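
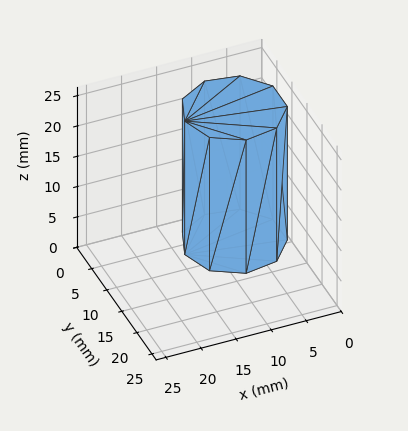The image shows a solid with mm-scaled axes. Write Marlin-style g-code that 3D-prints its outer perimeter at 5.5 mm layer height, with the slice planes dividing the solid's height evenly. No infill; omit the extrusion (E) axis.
Reading the render: the shape is a regular 9-sided prism (a cylinder approximated with 9 flat sides), circumscribed radius ≈ 7 mm, height ≈ 22 mm (dimensions read to the nearest mm from the axis ticks). For the g-code, the solid's height is divided into equal slices at the stated Δz and each level perimeter traced with G1 moves after a G0 lift.

; perimeter-only toolpath
G21 ; units = mm
G90 ; absolute positioning
G28 ; home
; layer 1
G0 Z5.5
G0 X14.0 Y7.0
G1 X12.4 Y11.5
G1 X8.2 Y13.9
G1 X3.5 Y13.1
G1 X0.4 Y9.4
G1 X0.4 Y4.6
G1 X3.5 Y0.9
G1 X8.2 Y0.1
G1 X12.4 Y2.5
G1 X14.0 Y7.0
; layer 2
G0 Z11.0
G0 X14.0 Y7.0
G1 X12.4 Y11.5
G1 X8.2 Y13.9
G1 X3.5 Y13.1
G1 X0.4 Y9.4
G1 X0.4 Y4.6
G1 X3.5 Y0.9
G1 X8.2 Y0.1
G1 X12.4 Y2.5
G1 X14.0 Y7.0
; layer 3
G0 Z16.5
G0 X14.0 Y7.0
G1 X12.4 Y11.5
G1 X8.2 Y13.9
G1 X3.5 Y13.1
G1 X0.4 Y9.4
G1 X0.4 Y4.6
G1 X3.5 Y0.9
G1 X8.2 Y0.1
G1 X12.4 Y2.5
G1 X14.0 Y7.0
; layer 4
G0 Z22.0
G0 X14.0 Y7.0
G1 X12.4 Y11.5
G1 X8.2 Y13.9
G1 X3.5 Y13.1
G1 X0.4 Y9.4
G1 X0.4 Y4.6
G1 X3.5 Y0.9
G1 X8.2 Y0.1
G1 X12.4 Y2.5
G1 X14.0 Y7.0
M2 ; end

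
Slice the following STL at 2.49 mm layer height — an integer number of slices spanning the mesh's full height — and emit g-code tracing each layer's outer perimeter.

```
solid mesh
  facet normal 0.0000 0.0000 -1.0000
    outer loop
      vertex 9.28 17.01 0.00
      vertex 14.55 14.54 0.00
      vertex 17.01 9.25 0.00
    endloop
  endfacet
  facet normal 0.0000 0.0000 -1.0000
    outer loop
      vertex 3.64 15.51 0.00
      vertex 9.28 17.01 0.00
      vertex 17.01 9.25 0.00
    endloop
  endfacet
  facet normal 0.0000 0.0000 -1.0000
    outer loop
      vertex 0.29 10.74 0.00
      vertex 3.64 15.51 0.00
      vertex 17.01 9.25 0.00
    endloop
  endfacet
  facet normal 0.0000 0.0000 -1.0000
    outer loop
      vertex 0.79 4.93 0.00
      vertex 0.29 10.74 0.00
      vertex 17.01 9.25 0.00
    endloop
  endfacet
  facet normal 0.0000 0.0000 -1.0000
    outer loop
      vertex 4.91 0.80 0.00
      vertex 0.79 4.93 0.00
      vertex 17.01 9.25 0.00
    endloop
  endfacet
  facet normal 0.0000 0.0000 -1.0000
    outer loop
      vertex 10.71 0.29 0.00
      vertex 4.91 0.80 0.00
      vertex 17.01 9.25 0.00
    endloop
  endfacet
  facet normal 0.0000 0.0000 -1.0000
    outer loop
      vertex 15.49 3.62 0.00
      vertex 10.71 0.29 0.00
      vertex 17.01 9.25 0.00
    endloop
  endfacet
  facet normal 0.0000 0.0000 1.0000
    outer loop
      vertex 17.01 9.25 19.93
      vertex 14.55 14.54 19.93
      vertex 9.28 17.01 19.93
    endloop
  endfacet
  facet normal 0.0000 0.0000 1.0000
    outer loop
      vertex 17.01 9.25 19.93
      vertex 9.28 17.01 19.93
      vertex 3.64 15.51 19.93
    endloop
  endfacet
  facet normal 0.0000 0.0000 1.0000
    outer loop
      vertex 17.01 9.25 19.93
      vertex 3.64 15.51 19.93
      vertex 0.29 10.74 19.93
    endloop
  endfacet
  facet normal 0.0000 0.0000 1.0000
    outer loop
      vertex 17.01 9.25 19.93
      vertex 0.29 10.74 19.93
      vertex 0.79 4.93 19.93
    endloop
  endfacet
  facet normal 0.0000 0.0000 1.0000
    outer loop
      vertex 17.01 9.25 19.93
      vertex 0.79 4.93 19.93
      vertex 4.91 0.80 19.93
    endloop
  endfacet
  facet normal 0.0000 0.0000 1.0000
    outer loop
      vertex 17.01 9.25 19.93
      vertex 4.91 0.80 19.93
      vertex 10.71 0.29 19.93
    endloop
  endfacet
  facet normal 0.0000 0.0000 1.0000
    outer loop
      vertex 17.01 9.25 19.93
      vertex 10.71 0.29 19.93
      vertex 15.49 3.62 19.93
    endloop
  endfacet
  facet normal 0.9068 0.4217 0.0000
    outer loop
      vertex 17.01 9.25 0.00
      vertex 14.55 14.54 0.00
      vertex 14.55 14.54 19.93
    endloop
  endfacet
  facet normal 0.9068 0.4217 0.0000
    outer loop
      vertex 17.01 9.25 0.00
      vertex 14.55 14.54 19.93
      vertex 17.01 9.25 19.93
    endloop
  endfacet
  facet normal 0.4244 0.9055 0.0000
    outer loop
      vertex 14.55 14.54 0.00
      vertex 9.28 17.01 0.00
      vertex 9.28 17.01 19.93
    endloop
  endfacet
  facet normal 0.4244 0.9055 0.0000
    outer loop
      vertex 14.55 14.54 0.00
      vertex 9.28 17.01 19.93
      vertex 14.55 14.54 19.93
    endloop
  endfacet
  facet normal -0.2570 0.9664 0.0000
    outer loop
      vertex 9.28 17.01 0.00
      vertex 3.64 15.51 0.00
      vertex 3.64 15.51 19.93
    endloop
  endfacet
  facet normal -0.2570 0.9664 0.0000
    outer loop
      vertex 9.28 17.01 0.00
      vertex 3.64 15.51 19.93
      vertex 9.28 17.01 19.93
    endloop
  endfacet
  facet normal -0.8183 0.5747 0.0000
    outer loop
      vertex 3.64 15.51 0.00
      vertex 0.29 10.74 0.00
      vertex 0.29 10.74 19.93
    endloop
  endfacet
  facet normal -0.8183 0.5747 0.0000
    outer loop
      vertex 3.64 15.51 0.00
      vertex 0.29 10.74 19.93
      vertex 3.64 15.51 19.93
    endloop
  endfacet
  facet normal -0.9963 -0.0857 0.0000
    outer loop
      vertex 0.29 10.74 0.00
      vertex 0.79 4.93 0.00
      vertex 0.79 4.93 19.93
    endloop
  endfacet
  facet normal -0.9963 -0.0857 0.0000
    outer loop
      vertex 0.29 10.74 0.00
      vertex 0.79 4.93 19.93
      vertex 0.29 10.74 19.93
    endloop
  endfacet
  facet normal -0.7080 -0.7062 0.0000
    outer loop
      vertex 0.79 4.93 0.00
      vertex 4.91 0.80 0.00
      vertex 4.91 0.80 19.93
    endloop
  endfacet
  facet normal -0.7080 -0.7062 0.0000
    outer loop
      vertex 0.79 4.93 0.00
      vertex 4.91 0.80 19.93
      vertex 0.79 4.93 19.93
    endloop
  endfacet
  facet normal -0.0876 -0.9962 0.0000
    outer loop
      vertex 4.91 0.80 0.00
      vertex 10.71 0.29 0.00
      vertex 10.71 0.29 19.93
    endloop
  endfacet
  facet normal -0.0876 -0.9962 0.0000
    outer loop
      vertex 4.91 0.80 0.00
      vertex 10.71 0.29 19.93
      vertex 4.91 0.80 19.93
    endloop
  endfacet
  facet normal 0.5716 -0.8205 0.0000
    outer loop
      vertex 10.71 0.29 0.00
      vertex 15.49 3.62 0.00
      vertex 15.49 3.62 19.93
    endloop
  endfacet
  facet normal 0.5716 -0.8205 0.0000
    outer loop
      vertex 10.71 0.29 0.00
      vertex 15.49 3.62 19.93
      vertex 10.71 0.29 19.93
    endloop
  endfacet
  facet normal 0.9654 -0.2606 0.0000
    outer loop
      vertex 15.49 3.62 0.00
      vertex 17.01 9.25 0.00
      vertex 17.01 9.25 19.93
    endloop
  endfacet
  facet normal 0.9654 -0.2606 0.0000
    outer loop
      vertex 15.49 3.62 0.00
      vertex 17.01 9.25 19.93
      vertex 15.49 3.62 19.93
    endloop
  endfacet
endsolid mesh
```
; perimeter-only toolpath
G21 ; units = mm
G90 ; absolute positioning
G28 ; home
; layer 1
G0 Z2.49
G0 X17.01 Y9.25
G1 X14.55 Y14.54
G1 X9.28 Y17.01
G1 X3.64 Y15.51
G1 X0.29 Y10.74
G1 X0.79 Y4.93
G1 X4.91 Y0.80
G1 X10.71 Y0.29
G1 X15.49 Y3.62
G1 X17.01 Y9.25
; layer 2
G0 Z4.98
G0 X17.01 Y9.25
G1 X14.55 Y14.54
G1 X9.28 Y17.01
G1 X3.64 Y15.51
G1 X0.29 Y10.74
G1 X0.79 Y4.93
G1 X4.91 Y0.80
G1 X10.71 Y0.29
G1 X15.49 Y3.62
G1 X17.01 Y9.25
; layer 3
G0 Z7.47
G0 X17.01 Y9.25
G1 X14.55 Y14.54
G1 X9.28 Y17.01
G1 X3.64 Y15.51
G1 X0.29 Y10.74
G1 X0.79 Y4.93
G1 X4.91 Y0.80
G1 X10.71 Y0.29
G1 X15.49 Y3.62
G1 X17.01 Y9.25
; layer 4
G0 Z9.96
G0 X17.01 Y9.25
G1 X14.55 Y14.54
G1 X9.28 Y17.01
G1 X3.64 Y15.51
G1 X0.29 Y10.74
G1 X0.79 Y4.93
G1 X4.91 Y0.80
G1 X10.71 Y0.29
G1 X15.49 Y3.62
G1 X17.01 Y9.25
; layer 5
G0 Z12.46
G0 X17.01 Y9.25
G1 X14.55 Y14.54
G1 X9.28 Y17.01
G1 X3.64 Y15.51
G1 X0.29 Y10.74
G1 X0.79 Y4.93
G1 X4.91 Y0.80
G1 X10.71 Y0.29
G1 X15.49 Y3.62
G1 X17.01 Y9.25
; layer 6
G0 Z14.95
G0 X17.01 Y9.25
G1 X14.55 Y14.54
G1 X9.28 Y17.01
G1 X3.64 Y15.51
G1 X0.29 Y10.74
G1 X0.79 Y4.93
G1 X4.91 Y0.80
G1 X10.71 Y0.29
G1 X15.49 Y3.62
G1 X17.01 Y9.25
; layer 7
G0 Z17.44
G0 X17.01 Y9.25
G1 X14.55 Y14.54
G1 X9.28 Y17.01
G1 X3.64 Y15.51
G1 X0.29 Y10.74
G1 X0.79 Y4.93
G1 X4.91 Y0.80
G1 X10.71 Y0.29
G1 X15.49 Y3.62
G1 X17.01 Y9.25
; layer 8
G0 Z19.93
G0 X17.01 Y9.25
G1 X14.55 Y14.54
G1 X9.28 Y17.01
G1 X3.64 Y15.51
G1 X0.29 Y10.74
G1 X0.79 Y4.93
G1 X4.91 Y0.80
G1 X10.71 Y0.29
G1 X15.49 Y3.62
G1 X17.01 Y9.25
M2 ; end

The solid is a regular 9-sided prism (a cylinder approximated with 9 flat sides), circumscribed radius ≈ 8.52 mm, height ≈ 19.9 mm. Slicing at Δz = 2.49 mm — 8 equal slices spanning the solid's height, so layer i sits at z = i·h/8 — gives 8 non-empty perimeters. Each is a 9-segment closed polygon; G0 lifts to the layer z and rapids to the start vertex, then G1 traces the edges.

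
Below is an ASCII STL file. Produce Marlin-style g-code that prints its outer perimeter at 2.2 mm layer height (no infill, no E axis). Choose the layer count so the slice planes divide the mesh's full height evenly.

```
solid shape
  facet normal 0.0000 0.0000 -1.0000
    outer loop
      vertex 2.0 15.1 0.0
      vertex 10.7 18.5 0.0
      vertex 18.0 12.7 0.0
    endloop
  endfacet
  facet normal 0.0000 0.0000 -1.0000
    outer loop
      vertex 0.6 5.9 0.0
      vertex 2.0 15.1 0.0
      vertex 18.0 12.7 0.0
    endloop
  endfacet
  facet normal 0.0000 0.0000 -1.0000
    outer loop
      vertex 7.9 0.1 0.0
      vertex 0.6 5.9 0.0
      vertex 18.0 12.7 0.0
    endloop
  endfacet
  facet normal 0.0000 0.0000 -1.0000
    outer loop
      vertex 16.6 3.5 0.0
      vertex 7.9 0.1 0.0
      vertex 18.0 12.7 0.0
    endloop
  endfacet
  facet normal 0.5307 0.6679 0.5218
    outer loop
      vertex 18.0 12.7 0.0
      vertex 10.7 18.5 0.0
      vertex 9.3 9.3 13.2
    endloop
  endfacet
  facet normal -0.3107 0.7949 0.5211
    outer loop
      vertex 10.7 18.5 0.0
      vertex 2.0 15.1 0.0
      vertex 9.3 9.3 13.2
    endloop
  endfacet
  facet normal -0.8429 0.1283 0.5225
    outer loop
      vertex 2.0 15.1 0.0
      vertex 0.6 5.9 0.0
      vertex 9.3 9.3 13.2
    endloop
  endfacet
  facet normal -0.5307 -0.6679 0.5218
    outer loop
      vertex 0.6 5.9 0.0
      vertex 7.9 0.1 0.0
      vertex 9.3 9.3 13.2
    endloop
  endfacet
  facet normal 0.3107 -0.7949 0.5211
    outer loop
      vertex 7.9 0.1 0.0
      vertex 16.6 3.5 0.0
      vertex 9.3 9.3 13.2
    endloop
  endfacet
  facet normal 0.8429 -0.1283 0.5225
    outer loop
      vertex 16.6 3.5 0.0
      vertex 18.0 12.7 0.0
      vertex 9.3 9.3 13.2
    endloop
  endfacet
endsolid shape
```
; perimeter-only toolpath
G21 ; units = mm
G90 ; absolute positioning
G28 ; home
; layer 1
G0 Z2.2
G0 X16.6 Y12.1
G1 X10.5 Y17.0
G1 X3.2 Y14.1
G1 X2.0 Y6.5
G1 X8.1 Y1.6
G1 X15.4 Y4.5
G1 X16.6 Y12.1
; layer 2
G0 Z4.4
G0 X15.1 Y11.6
G1 X10.2 Y15.4
G1 X4.4 Y13.2
G1 X3.5 Y7.0
G1 X8.4 Y3.2
G1 X14.2 Y5.4
G1 X15.1 Y11.6
; layer 3
G0 Z6.6
G0 X13.7 Y11.0
G1 X10.0 Y13.9
G1 X5.7 Y12.2
G1 X5.0 Y7.6
G1 X8.6 Y4.7
G1 X13.0 Y6.4
G1 X13.7 Y11.0
; layer 4
G0 Z8.8
G0 X12.2 Y10.4
G1 X9.8 Y12.4
G1 X6.9 Y11.2
G1 X6.4 Y8.2
G1 X8.8 Y6.2
G1 X11.7 Y7.4
G1 X12.2 Y10.4
; layer 5
G0 Z11.0
G0 X10.8 Y9.9
G1 X9.5 Y10.8
G1 X8.1 Y10.3
G1 X7.8 Y8.7
G1 X9.1 Y7.8
G1 X10.5 Y8.3
G1 X10.8 Y9.9
M2 ; end

The solid is a regular 6-sided pyramid, base circumscribed radius ≈ 9.3 mm, apex at z ≈ 13.2 mm. Slicing at Δz = 2.2 mm — 6 equal slices spanning the solid's height, so layer i sits at z = i·h/6 — gives 5 non-empty perimeters. Each is a 6-segment closed polygon; G0 lifts to the layer z and rapids to the start vertex, then G1 traces the edges. The cross-section shrinks linearly with z (the slice at the apex is degenerate and omitted).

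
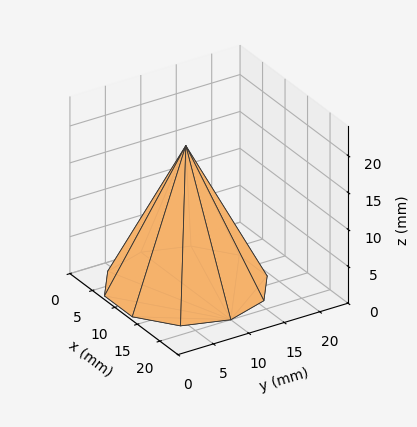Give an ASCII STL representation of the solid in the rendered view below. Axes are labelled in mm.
Reading the render: the shape is a regular 10-sided pyramid, base circumscribed radius ≈ 10 mm, apex at z ≈ 19 mm (dimensions read to the nearest mm from the axis ticks). For the STL, each face is triangulated and given an outward normal.

solid part
  facet normal 0.0000 0.0000 -1.0000
    outer loop
      vertex 13.090 19.511 0.000
      vertex 18.090 15.878 0.000
      vertex 20.000 10.000 0.000
    endloop
  endfacet
  facet normal 0.0000 0.0000 -1.0000
    outer loop
      vertex 6.910 19.511 0.000
      vertex 13.090 19.511 0.000
      vertex 20.000 10.000 0.000
    endloop
  endfacet
  facet normal 0.0000 0.0000 -1.0000
    outer loop
      vertex 1.910 15.878 0.000
      vertex 6.910 19.511 0.000
      vertex 20.000 10.000 0.000
    endloop
  endfacet
  facet normal 0.0000 0.0000 -1.0000
    outer loop
      vertex 0.000 10.000 0.000
      vertex 1.910 15.878 0.000
      vertex 20.000 10.000 0.000
    endloop
  endfacet
  facet normal 0.0000 0.0000 -1.0000
    outer loop
      vertex 1.910 4.122 0.000
      vertex 0.000 10.000 0.000
      vertex 20.000 10.000 0.000
    endloop
  endfacet
  facet normal 0.0000 0.0000 -1.0000
    outer loop
      vertex 6.910 0.489 0.000
      vertex 1.910 4.122 0.000
      vertex 20.000 10.000 0.000
    endloop
  endfacet
  facet normal 0.0000 0.0000 -1.0000
    outer loop
      vertex 13.090 0.489 0.000
      vertex 6.910 0.489 0.000
      vertex 20.000 10.000 0.000
    endloop
  endfacet
  facet normal 0.0000 0.0000 -1.0000
    outer loop
      vertex 18.090 4.122 0.000
      vertex 13.090 0.489 0.000
      vertex 20.000 10.000 0.000
    endloop
  endfacet
  facet normal 0.8505 0.2763 0.4476
    outer loop
      vertex 20.000 10.000 0.000
      vertex 18.090 15.878 0.000
      vertex 10.000 10.000 19.000
    endloop
  endfacet
  facet normal 0.5256 0.7234 0.4476
    outer loop
      vertex 18.090 15.878 0.000
      vertex 13.090 19.511 0.000
      vertex 10.000 10.000 19.000
    endloop
  endfacet
  facet normal 0.0000 0.8942 0.4476
    outer loop
      vertex 13.090 19.511 0.000
      vertex 6.910 19.511 0.000
      vertex 10.000 10.000 19.000
    endloop
  endfacet
  facet normal -0.5256 0.7234 0.4476
    outer loop
      vertex 6.910 19.511 0.000
      vertex 1.910 15.878 0.000
      vertex 10.000 10.000 19.000
    endloop
  endfacet
  facet normal -0.8505 0.2763 0.4476
    outer loop
      vertex 1.910 15.878 0.000
      vertex 0.000 10.000 0.000
      vertex 10.000 10.000 19.000
    endloop
  endfacet
  facet normal -0.8505 -0.2763 0.4476
    outer loop
      vertex 0.000 10.000 0.000
      vertex 1.910 4.122 0.000
      vertex 10.000 10.000 19.000
    endloop
  endfacet
  facet normal -0.5256 -0.7234 0.4476
    outer loop
      vertex 1.910 4.122 0.000
      vertex 6.910 0.489 0.000
      vertex 10.000 10.000 19.000
    endloop
  endfacet
  facet normal 0.0000 -0.8942 0.4476
    outer loop
      vertex 6.910 0.489 0.000
      vertex 13.090 0.489 0.000
      vertex 10.000 10.000 19.000
    endloop
  endfacet
  facet normal 0.5256 -0.7234 0.4476
    outer loop
      vertex 13.090 0.489 0.000
      vertex 18.090 4.122 0.000
      vertex 10.000 10.000 19.000
    endloop
  endfacet
  facet normal 0.8505 -0.2763 0.4476
    outer loop
      vertex 18.090 4.122 0.000
      vertex 20.000 10.000 0.000
      vertex 10.000 10.000 19.000
    endloop
  endfacet
endsolid part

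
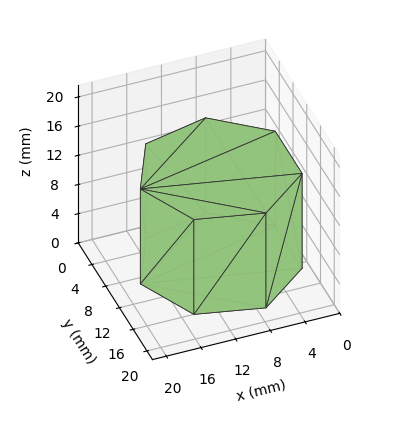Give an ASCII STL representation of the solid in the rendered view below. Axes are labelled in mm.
Reading the render: the shape is a regular 7-sided prism (a cylinder approximated with 7 flat sides), circumscribed radius ≈ 9 mm, height ≈ 13 mm (dimensions read to the nearest mm from the axis ticks). For the STL, each face is triangulated and given an outward normal.

solid part
  facet normal 0.0000 0.0000 -1.0000
    outer loop
      vertex 7.0 17.8 0.0
      vertex 14.6 16.0 0.0
      vertex 18.0 9.0 0.0
    endloop
  endfacet
  facet normal 0.0000 0.0000 -1.0000
    outer loop
      vertex 0.9 12.9 0.0
      vertex 7.0 17.8 0.0
      vertex 18.0 9.0 0.0
    endloop
  endfacet
  facet normal 0.0000 0.0000 -1.0000
    outer loop
      vertex 0.9 5.1 0.0
      vertex 0.9 12.9 0.0
      vertex 18.0 9.0 0.0
    endloop
  endfacet
  facet normal 0.0000 0.0000 -1.0000
    outer loop
      vertex 7.0 0.2 0.0
      vertex 0.9 5.1 0.0
      vertex 18.0 9.0 0.0
    endloop
  endfacet
  facet normal 0.0000 0.0000 -1.0000
    outer loop
      vertex 14.6 2.0 0.0
      vertex 7.0 0.2 0.0
      vertex 18.0 9.0 0.0
    endloop
  endfacet
  facet normal 0.0000 0.0000 1.0000
    outer loop
      vertex 18.0 9.0 13.0
      vertex 14.6 16.0 13.0
      vertex 7.0 17.8 13.0
    endloop
  endfacet
  facet normal 0.0000 0.0000 1.0000
    outer loop
      vertex 18.0 9.0 13.0
      vertex 7.0 17.8 13.0
      vertex 0.9 12.9 13.0
    endloop
  endfacet
  facet normal 0.0000 0.0000 1.0000
    outer loop
      vertex 18.0 9.0 13.0
      vertex 0.9 12.9 13.0
      vertex 0.9 5.1 13.0
    endloop
  endfacet
  facet normal 0.0000 0.0000 1.0000
    outer loop
      vertex 18.0 9.0 13.0
      vertex 0.9 5.1 13.0
      vertex 7.0 0.2 13.0
    endloop
  endfacet
  facet normal 0.0000 0.0000 1.0000
    outer loop
      vertex 18.0 9.0 13.0
      vertex 7.0 0.2 13.0
      vertex 14.6 2.0 13.0
    endloop
  endfacet
  facet normal 0.8995 0.4369 0.0000
    outer loop
      vertex 18.0 9.0 0.0
      vertex 14.6 16.0 0.0
      vertex 14.6 16.0 13.0
    endloop
  endfacet
  facet normal 0.8995 0.4369 0.0000
    outer loop
      vertex 18.0 9.0 0.0
      vertex 14.6 16.0 13.0
      vertex 18.0 9.0 13.0
    endloop
  endfacet
  facet normal 0.2305 0.9731 0.0000
    outer loop
      vertex 14.6 16.0 0.0
      vertex 7.0 17.8 0.0
      vertex 7.0 17.8 13.0
    endloop
  endfacet
  facet normal 0.2305 0.9731 0.0000
    outer loop
      vertex 14.6 16.0 0.0
      vertex 7.0 17.8 13.0
      vertex 14.6 16.0 13.0
    endloop
  endfacet
  facet normal -0.6263 0.7796 0.0000
    outer loop
      vertex 7.0 17.8 0.0
      vertex 0.9 12.9 0.0
      vertex 0.9 12.9 13.0
    endloop
  endfacet
  facet normal -0.6263 0.7796 0.0000
    outer loop
      vertex 7.0 17.8 0.0
      vertex 0.9 12.9 13.0
      vertex 7.0 17.8 13.0
    endloop
  endfacet
  facet normal -1.0000 0.0000 0.0000
    outer loop
      vertex 0.9 12.9 0.0
      vertex 0.9 5.1 0.0
      vertex 0.9 5.1 13.0
    endloop
  endfacet
  facet normal -1.0000 0.0000 0.0000
    outer loop
      vertex 0.9 12.9 0.0
      vertex 0.9 5.1 13.0
      vertex 0.9 12.9 13.0
    endloop
  endfacet
  facet normal -0.6263 -0.7796 0.0000
    outer loop
      vertex 0.9 5.1 0.0
      vertex 7.0 0.2 0.0
      vertex 7.0 0.2 13.0
    endloop
  endfacet
  facet normal -0.6263 -0.7796 0.0000
    outer loop
      vertex 0.9 5.1 0.0
      vertex 7.0 0.2 13.0
      vertex 0.9 5.1 13.0
    endloop
  endfacet
  facet normal 0.2305 -0.9731 0.0000
    outer loop
      vertex 7.0 0.2 0.0
      vertex 14.6 2.0 0.0
      vertex 14.6 2.0 13.0
    endloop
  endfacet
  facet normal 0.2305 -0.9731 0.0000
    outer loop
      vertex 7.0 0.2 0.0
      vertex 14.6 2.0 13.0
      vertex 7.0 0.2 13.0
    endloop
  endfacet
  facet normal 0.8995 -0.4369 0.0000
    outer loop
      vertex 14.6 2.0 0.0
      vertex 18.0 9.0 0.0
      vertex 18.0 9.0 13.0
    endloop
  endfacet
  facet normal 0.8995 -0.4369 0.0000
    outer loop
      vertex 14.6 2.0 0.0
      vertex 18.0 9.0 13.0
      vertex 14.6 2.0 13.0
    endloop
  endfacet
endsolid part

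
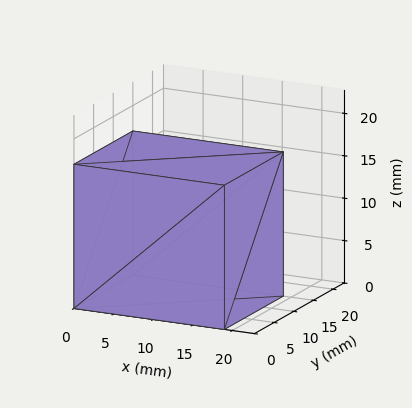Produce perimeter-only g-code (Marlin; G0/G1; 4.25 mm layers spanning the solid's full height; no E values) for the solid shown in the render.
Reading the render: the shape is a rectangular box, roughly 19 × 15 mm footprint and 17 mm tall (dimensions read to the nearest mm from the axis ticks). For the g-code, the solid's height is divided into equal slices at the stated Δz and each level perimeter traced with G1 moves after a G0 lift.

; perimeter-only toolpath
G21 ; units = mm
G90 ; absolute positioning
G28 ; home
; layer 1
G0 Z4.25
G0 X0.00 Y0.00
G1 X19.00 Y0.00
G1 X19.00 Y15.00
G1 X0.00 Y15.00
G1 X0.00 Y0.00
; layer 2
G0 Z8.50
G0 X0.00 Y0.00
G1 X19.00 Y0.00
G1 X19.00 Y15.00
G1 X0.00 Y15.00
G1 X0.00 Y0.00
; layer 3
G0 Z12.75
G0 X0.00 Y0.00
G1 X19.00 Y0.00
G1 X19.00 Y15.00
G1 X0.00 Y15.00
G1 X0.00 Y0.00
; layer 4
G0 Z17.00
G0 X0.00 Y0.00
G1 X19.00 Y0.00
G1 X19.00 Y15.00
G1 X0.00 Y15.00
G1 X0.00 Y0.00
M2 ; end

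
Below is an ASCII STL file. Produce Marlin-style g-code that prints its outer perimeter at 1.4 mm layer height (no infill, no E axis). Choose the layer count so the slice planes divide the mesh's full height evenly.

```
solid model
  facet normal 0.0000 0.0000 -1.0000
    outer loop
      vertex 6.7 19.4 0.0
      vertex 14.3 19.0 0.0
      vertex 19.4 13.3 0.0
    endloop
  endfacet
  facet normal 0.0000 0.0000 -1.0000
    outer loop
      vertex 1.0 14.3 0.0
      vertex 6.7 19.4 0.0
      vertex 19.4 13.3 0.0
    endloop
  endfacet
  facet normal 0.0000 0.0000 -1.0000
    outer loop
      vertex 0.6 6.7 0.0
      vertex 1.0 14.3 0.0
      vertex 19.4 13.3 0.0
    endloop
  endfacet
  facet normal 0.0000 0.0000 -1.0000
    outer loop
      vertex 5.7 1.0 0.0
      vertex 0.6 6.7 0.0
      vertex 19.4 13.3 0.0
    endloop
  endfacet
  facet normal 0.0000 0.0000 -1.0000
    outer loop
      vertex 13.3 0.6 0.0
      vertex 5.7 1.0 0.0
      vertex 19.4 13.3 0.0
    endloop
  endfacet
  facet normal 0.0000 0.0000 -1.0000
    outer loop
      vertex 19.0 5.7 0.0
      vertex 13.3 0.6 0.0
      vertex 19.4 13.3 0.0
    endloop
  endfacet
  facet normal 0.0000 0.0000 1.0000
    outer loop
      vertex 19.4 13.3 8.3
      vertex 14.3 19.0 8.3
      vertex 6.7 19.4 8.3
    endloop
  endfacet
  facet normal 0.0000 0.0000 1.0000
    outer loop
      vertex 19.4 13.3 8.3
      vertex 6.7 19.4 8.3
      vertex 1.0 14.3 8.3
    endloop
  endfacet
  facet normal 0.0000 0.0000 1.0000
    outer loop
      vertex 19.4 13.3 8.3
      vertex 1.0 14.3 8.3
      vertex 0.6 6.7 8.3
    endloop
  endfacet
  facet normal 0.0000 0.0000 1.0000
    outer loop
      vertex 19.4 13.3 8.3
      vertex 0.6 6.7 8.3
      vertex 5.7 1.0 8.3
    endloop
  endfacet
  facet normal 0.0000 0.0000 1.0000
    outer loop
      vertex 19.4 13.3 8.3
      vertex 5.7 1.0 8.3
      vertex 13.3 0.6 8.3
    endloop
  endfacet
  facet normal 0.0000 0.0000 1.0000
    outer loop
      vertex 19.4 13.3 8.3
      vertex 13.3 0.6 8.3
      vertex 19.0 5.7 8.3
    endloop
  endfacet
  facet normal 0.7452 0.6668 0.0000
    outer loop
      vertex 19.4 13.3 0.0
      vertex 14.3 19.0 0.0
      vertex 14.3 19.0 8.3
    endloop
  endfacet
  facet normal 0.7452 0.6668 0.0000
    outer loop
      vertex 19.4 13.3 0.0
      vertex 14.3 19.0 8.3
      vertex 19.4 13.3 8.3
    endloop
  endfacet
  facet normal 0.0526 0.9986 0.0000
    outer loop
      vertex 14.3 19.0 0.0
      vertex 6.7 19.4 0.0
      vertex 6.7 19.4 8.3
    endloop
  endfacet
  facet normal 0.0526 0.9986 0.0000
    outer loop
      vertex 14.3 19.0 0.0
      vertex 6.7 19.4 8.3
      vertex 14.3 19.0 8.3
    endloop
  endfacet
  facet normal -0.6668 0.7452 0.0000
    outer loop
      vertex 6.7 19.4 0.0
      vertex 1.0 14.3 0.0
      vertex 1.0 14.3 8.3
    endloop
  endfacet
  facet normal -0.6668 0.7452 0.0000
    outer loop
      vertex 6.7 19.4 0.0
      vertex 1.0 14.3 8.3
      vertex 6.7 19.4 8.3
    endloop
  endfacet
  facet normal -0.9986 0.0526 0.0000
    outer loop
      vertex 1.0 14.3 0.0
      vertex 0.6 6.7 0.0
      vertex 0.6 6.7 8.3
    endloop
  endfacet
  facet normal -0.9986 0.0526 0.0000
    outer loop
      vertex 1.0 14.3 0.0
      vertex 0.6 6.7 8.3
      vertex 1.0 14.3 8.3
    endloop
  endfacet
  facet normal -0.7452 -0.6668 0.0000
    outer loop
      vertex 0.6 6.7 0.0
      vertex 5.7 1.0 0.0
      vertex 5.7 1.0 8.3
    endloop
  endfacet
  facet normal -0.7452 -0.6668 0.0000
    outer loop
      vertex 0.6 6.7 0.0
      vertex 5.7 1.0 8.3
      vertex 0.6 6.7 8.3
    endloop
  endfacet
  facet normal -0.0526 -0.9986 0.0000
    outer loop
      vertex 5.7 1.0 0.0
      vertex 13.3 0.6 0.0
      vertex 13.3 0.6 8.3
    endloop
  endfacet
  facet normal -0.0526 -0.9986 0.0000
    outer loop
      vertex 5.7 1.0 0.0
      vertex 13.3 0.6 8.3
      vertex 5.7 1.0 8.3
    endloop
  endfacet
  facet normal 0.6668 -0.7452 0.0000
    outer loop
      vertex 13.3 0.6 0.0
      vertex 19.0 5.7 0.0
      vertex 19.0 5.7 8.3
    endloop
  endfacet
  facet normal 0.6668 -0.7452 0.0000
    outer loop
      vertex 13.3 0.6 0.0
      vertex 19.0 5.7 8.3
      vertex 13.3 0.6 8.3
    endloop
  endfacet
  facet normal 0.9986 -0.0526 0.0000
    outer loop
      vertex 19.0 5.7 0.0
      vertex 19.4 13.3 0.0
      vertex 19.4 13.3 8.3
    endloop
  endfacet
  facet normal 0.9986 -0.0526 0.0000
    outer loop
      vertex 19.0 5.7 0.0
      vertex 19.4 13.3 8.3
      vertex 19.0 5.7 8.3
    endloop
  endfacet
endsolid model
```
; perimeter-only toolpath
G21 ; units = mm
G90 ; absolute positioning
G28 ; home
; layer 1
G0 Z1.4
G0 X19.4 Y13.3
G1 X14.3 Y19.0
G1 X6.7 Y19.4
G1 X1.0 Y14.3
G1 X0.6 Y6.7
G1 X5.7 Y1.0
G1 X13.3 Y0.6
G1 X19.0 Y5.7
G1 X19.4 Y13.3
; layer 2
G0 Z2.8
G0 X19.4 Y13.3
G1 X14.3 Y19.0
G1 X6.7 Y19.4
G1 X1.0 Y14.3
G1 X0.6 Y6.7
G1 X5.7 Y1.0
G1 X13.3 Y0.6
G1 X19.0 Y5.7
G1 X19.4 Y13.3
; layer 3
G0 Z4.2
G0 X19.4 Y13.3
G1 X14.3 Y19.0
G1 X6.7 Y19.4
G1 X1.0 Y14.3
G1 X0.6 Y6.7
G1 X5.7 Y1.0
G1 X13.3 Y0.6
G1 X19.0 Y5.7
G1 X19.4 Y13.3
; layer 4
G0 Z5.5
G0 X19.4 Y13.3
G1 X14.3 Y19.0
G1 X6.7 Y19.4
G1 X1.0 Y14.3
G1 X0.6 Y6.7
G1 X5.7 Y1.0
G1 X13.3 Y0.6
G1 X19.0 Y5.7
G1 X19.4 Y13.3
; layer 5
G0 Z6.9
G0 X19.4 Y13.3
G1 X14.3 Y19.0
G1 X6.7 Y19.4
G1 X1.0 Y14.3
G1 X0.6 Y6.7
G1 X5.7 Y1.0
G1 X13.3 Y0.6
G1 X19.0 Y5.7
G1 X19.4 Y13.3
; layer 6
G0 Z8.3
G0 X19.4 Y13.3
G1 X14.3 Y19.0
G1 X6.7 Y19.4
G1 X1.0 Y14.3
G1 X0.6 Y6.7
G1 X5.7 Y1.0
G1 X13.3 Y0.6
G1 X19.0 Y5.7
G1 X19.4 Y13.3
M2 ; end

The solid is a regular 8-sided prism (a cylinder approximated with 8 flat sides), circumscribed radius ≈ 10 mm, height ≈ 8.3 mm. Slicing at Δz = 1.4 mm — 6 equal slices spanning the solid's height, so layer i sits at z = i·h/6 — gives 6 non-empty perimeters. Each is a 8-segment closed polygon; G0 lifts to the layer z and rapids to the start vertex, then G1 traces the edges.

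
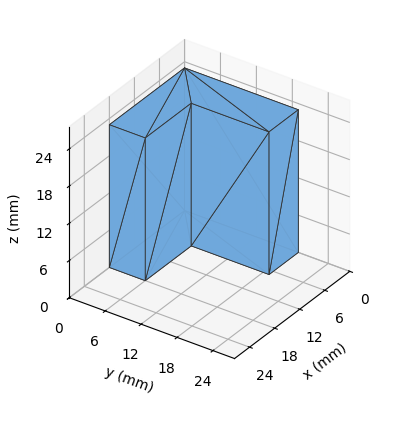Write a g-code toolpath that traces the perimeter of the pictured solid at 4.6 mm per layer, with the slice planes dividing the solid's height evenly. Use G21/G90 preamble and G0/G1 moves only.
Reading the render: the shape is an L-shaped prism: outer 18 × 19 mm, arm thicknesses ≈ 6 mm (horizontal) and 7 mm (vertical), extruded 23 mm in z (dimensions read to the nearest mm from the axis ticks). For the g-code, the solid's height is divided into equal slices at the stated Δz and each level perimeter traced with G1 moves after a G0 lift.

; perimeter-only toolpath
G21 ; units = mm
G90 ; absolute positioning
G28 ; home
; layer 1
G0 Z4.6
G0 X0.0 Y0.0
G1 X18.0 Y0.0
G1 X18.0 Y6.0
G1 X7.0 Y6.0
G1 X7.0 Y19.0
G1 X0.0 Y19.0
G1 X0.0 Y0.0
; layer 2
G0 Z9.2
G0 X0.0 Y0.0
G1 X18.0 Y0.0
G1 X18.0 Y6.0
G1 X7.0 Y6.0
G1 X7.0 Y19.0
G1 X0.0 Y19.0
G1 X0.0 Y0.0
; layer 3
G0 Z13.8
G0 X0.0 Y0.0
G1 X18.0 Y0.0
G1 X18.0 Y6.0
G1 X7.0 Y6.0
G1 X7.0 Y19.0
G1 X0.0 Y19.0
G1 X0.0 Y0.0
; layer 4
G0 Z18.4
G0 X0.0 Y0.0
G1 X18.0 Y0.0
G1 X18.0 Y6.0
G1 X7.0 Y6.0
G1 X7.0 Y19.0
G1 X0.0 Y19.0
G1 X0.0 Y0.0
; layer 5
G0 Z23.0
G0 X0.0 Y0.0
G1 X18.0 Y0.0
G1 X18.0 Y6.0
G1 X7.0 Y6.0
G1 X7.0 Y19.0
G1 X0.0 Y19.0
G1 X0.0 Y0.0
M2 ; end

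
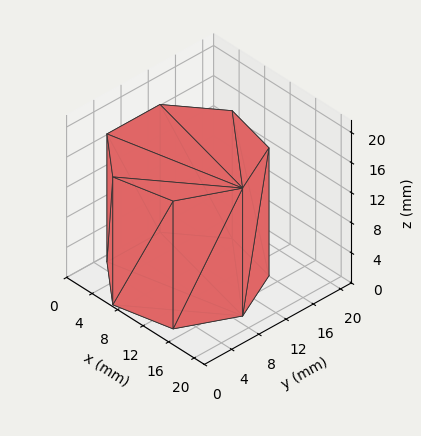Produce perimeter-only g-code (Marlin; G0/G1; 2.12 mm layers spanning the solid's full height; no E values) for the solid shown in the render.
Reading the render: the shape is a regular 7-sided prism (a cylinder approximated with 7 flat sides), circumscribed radius ≈ 9 mm, height ≈ 17 mm (dimensions read to the nearest mm from the axis ticks). For the g-code, the solid's height is divided into equal slices at the stated Δz and each level perimeter traced with G1 moves after a G0 lift.

; perimeter-only toolpath
G21 ; units = mm
G90 ; absolute positioning
G28 ; home
; layer 1
G0 Z2.12
G0 X18.00 Y9.00
G1 X14.61 Y16.04
G1 X7.00 Y17.77
G1 X0.89 Y12.90
G1 X0.89 Y5.10
G1 X7.00 Y0.23
G1 X14.61 Y1.96
G1 X18.00 Y9.00
; layer 2
G0 Z4.25
G0 X18.00 Y9.00
G1 X14.61 Y16.04
G1 X7.00 Y17.77
G1 X0.89 Y12.90
G1 X0.89 Y5.10
G1 X7.00 Y0.23
G1 X14.61 Y1.96
G1 X18.00 Y9.00
; layer 3
G0 Z6.38
G0 X18.00 Y9.00
G1 X14.61 Y16.04
G1 X7.00 Y17.77
G1 X0.89 Y12.90
G1 X0.89 Y5.10
G1 X7.00 Y0.23
G1 X14.61 Y1.96
G1 X18.00 Y9.00
; layer 4
G0 Z8.50
G0 X18.00 Y9.00
G1 X14.61 Y16.04
G1 X7.00 Y17.77
G1 X0.89 Y12.90
G1 X0.89 Y5.10
G1 X7.00 Y0.23
G1 X14.61 Y1.96
G1 X18.00 Y9.00
; layer 5
G0 Z10.62
G0 X18.00 Y9.00
G1 X14.61 Y16.04
G1 X7.00 Y17.77
G1 X0.89 Y12.90
G1 X0.89 Y5.10
G1 X7.00 Y0.23
G1 X14.61 Y1.96
G1 X18.00 Y9.00
; layer 6
G0 Z12.75
G0 X18.00 Y9.00
G1 X14.61 Y16.04
G1 X7.00 Y17.77
G1 X0.89 Y12.90
G1 X0.89 Y5.10
G1 X7.00 Y0.23
G1 X14.61 Y1.96
G1 X18.00 Y9.00
; layer 7
G0 Z14.88
G0 X18.00 Y9.00
G1 X14.61 Y16.04
G1 X7.00 Y17.77
G1 X0.89 Y12.90
G1 X0.89 Y5.10
G1 X7.00 Y0.23
G1 X14.61 Y1.96
G1 X18.00 Y9.00
; layer 8
G0 Z17.00
G0 X18.00 Y9.00
G1 X14.61 Y16.04
G1 X7.00 Y17.77
G1 X0.89 Y12.90
G1 X0.89 Y5.10
G1 X7.00 Y0.23
G1 X14.61 Y1.96
G1 X18.00 Y9.00
M2 ; end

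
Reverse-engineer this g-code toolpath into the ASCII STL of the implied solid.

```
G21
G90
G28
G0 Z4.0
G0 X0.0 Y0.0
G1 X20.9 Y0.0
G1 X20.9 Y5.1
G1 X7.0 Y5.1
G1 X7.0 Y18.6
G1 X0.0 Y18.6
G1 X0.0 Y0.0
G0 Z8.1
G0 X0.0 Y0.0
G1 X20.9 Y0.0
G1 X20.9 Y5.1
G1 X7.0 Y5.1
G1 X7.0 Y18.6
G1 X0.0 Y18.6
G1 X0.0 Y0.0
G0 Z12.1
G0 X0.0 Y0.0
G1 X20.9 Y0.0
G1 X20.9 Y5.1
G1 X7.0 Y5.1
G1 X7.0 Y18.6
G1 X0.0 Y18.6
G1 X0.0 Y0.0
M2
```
solid part
  facet normal 0.0000 0.0000 -1.0000
    outer loop
      vertex 20.9 5.1 0.0
      vertex 20.9 0.0 0.0
      vertex 0.0 0.0 0.0
    endloop
  endfacet
  facet normal 0.0000 0.0000 -1.0000
    outer loop
      vertex 7.0 5.1 0.0
      vertex 20.9 5.1 0.0
      vertex 0.0 0.0 0.0
    endloop
  endfacet
  facet normal 0.0000 0.0000 -1.0000
    outer loop
      vertex 7.0 18.6 0.0
      vertex 7.0 5.1 0.0
      vertex 0.0 0.0 0.0
    endloop
  endfacet
  facet normal 0.0000 0.0000 -1.0000
    outer loop
      vertex 0.0 18.6 0.0
      vertex 7.0 18.6 0.0
      vertex 0.0 0.0 0.0
    endloop
  endfacet
  facet normal 0.0000 0.0000 1.0000
    outer loop
      vertex 0.0 0.0 12.1
      vertex 20.9 0.0 12.1
      vertex 20.9 5.1 12.1
    endloop
  endfacet
  facet normal 0.0000 0.0000 1.0000
    outer loop
      vertex 0.0 0.0 12.1
      vertex 20.9 5.1 12.1
      vertex 7.0 5.1 12.1
    endloop
  endfacet
  facet normal 0.0000 0.0000 1.0000
    outer loop
      vertex 0.0 0.0 12.1
      vertex 7.0 5.1 12.1
      vertex 7.0 18.6 12.1
    endloop
  endfacet
  facet normal 0.0000 0.0000 1.0000
    outer loop
      vertex 0.0 0.0 12.1
      vertex 7.0 18.6 12.1
      vertex 0.0 18.6 12.1
    endloop
  endfacet
  facet normal 0.0000 -1.0000 0.0000
    outer loop
      vertex 0.0 0.0 0.0
      vertex 20.9 0.0 0.0
      vertex 20.9 0.0 12.1
    endloop
  endfacet
  facet normal 0.0000 -1.0000 0.0000
    outer loop
      vertex 0.0 0.0 0.0
      vertex 20.9 0.0 12.1
      vertex 0.0 0.0 12.1
    endloop
  endfacet
  facet normal 1.0000 0.0000 0.0000
    outer loop
      vertex 20.9 0.0 0.0
      vertex 20.9 5.1 0.0
      vertex 20.9 5.1 12.1
    endloop
  endfacet
  facet normal 1.0000 0.0000 0.0000
    outer loop
      vertex 20.9 0.0 0.0
      vertex 20.9 5.1 12.1
      vertex 20.9 0.0 12.1
    endloop
  endfacet
  facet normal 0.0000 1.0000 0.0000
    outer loop
      vertex 20.9 5.1 0.0
      vertex 7.0 5.1 0.0
      vertex 7.0 5.1 12.1
    endloop
  endfacet
  facet normal 0.0000 1.0000 0.0000
    outer loop
      vertex 20.9 5.1 0.0
      vertex 7.0 5.1 12.1
      vertex 20.9 5.1 12.1
    endloop
  endfacet
  facet normal 1.0000 0.0000 0.0000
    outer loop
      vertex 7.0 5.1 0.0
      vertex 7.0 18.6 0.0
      vertex 7.0 18.6 12.1
    endloop
  endfacet
  facet normal 1.0000 0.0000 0.0000
    outer loop
      vertex 7.0 5.1 0.0
      vertex 7.0 18.6 12.1
      vertex 7.0 5.1 12.1
    endloop
  endfacet
  facet normal 0.0000 1.0000 0.0000
    outer loop
      vertex 7.0 18.6 0.0
      vertex 0.0 18.6 0.0
      vertex 0.0 18.6 12.1
    endloop
  endfacet
  facet normal 0.0000 1.0000 0.0000
    outer loop
      vertex 7.0 18.6 0.0
      vertex 0.0 18.6 12.1
      vertex 7.0 18.6 12.1
    endloop
  endfacet
  facet normal -1.0000 0.0000 0.0000
    outer loop
      vertex 0.0 18.6 0.0
      vertex 0.0 0.0 0.0
      vertex 0.0 0.0 12.1
    endloop
  endfacet
  facet normal -1.0000 0.0000 0.0000
    outer loop
      vertex 0.0 18.6 0.0
      vertex 0.0 0.0 12.1
      vertex 0.0 18.6 12.1
    endloop
  endfacet
endsolid part

The G0 Z moves step by Δz≈4.0 mm. Every layer's G1 loop is the same polygon, so the solid is a straight extrusion of it from z=0 to z≈12.1. Closing with flat bottom and top caps and triangulating gives 20 facets — an L-shaped prism: outer 20.9 × 18.6 mm, arm thicknesses ≈ 5.1 mm (horizontal) and 7 mm (vertical), extruded 12.1 mm in z.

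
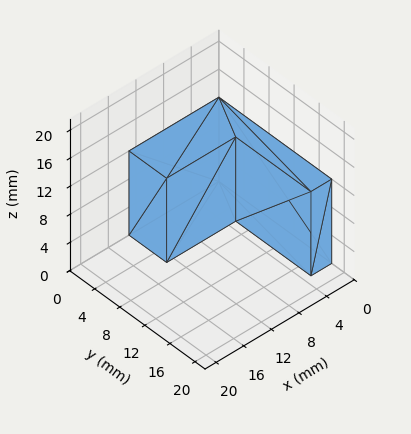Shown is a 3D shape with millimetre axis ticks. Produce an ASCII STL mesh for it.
Reading the render: the shape is an L-shaped prism: outer 13 × 18 mm, arm thicknesses ≈ 6 mm (horizontal) and 3 mm (vertical), extruded 12 mm in z (dimensions read to the nearest mm from the axis ticks). For the STL, each face is triangulated and given an outward normal.

solid part
  facet normal 0.0000 0.0000 -1.0000
    outer loop
      vertex 13.00 6.00 0.00
      vertex 13.00 0.00 0.00
      vertex 0.00 0.00 0.00
    endloop
  endfacet
  facet normal 0.0000 0.0000 -1.0000
    outer loop
      vertex 3.00 6.00 0.00
      vertex 13.00 6.00 0.00
      vertex 0.00 0.00 0.00
    endloop
  endfacet
  facet normal 0.0000 0.0000 -1.0000
    outer loop
      vertex 3.00 18.00 0.00
      vertex 3.00 6.00 0.00
      vertex 0.00 0.00 0.00
    endloop
  endfacet
  facet normal 0.0000 0.0000 -1.0000
    outer loop
      vertex 0.00 18.00 0.00
      vertex 3.00 18.00 0.00
      vertex 0.00 0.00 0.00
    endloop
  endfacet
  facet normal 0.0000 0.0000 1.0000
    outer loop
      vertex 0.00 0.00 12.00
      vertex 13.00 0.00 12.00
      vertex 13.00 6.00 12.00
    endloop
  endfacet
  facet normal 0.0000 0.0000 1.0000
    outer loop
      vertex 0.00 0.00 12.00
      vertex 13.00 6.00 12.00
      vertex 3.00 6.00 12.00
    endloop
  endfacet
  facet normal 0.0000 0.0000 1.0000
    outer loop
      vertex 0.00 0.00 12.00
      vertex 3.00 6.00 12.00
      vertex 3.00 18.00 12.00
    endloop
  endfacet
  facet normal 0.0000 0.0000 1.0000
    outer loop
      vertex 0.00 0.00 12.00
      vertex 3.00 18.00 12.00
      vertex 0.00 18.00 12.00
    endloop
  endfacet
  facet normal 0.0000 -1.0000 0.0000
    outer loop
      vertex 0.00 0.00 0.00
      vertex 13.00 0.00 0.00
      vertex 13.00 0.00 12.00
    endloop
  endfacet
  facet normal 0.0000 -1.0000 0.0000
    outer loop
      vertex 0.00 0.00 0.00
      vertex 13.00 0.00 12.00
      vertex 0.00 0.00 12.00
    endloop
  endfacet
  facet normal 1.0000 0.0000 0.0000
    outer loop
      vertex 13.00 0.00 0.00
      vertex 13.00 6.00 0.00
      vertex 13.00 6.00 12.00
    endloop
  endfacet
  facet normal 1.0000 0.0000 0.0000
    outer loop
      vertex 13.00 0.00 0.00
      vertex 13.00 6.00 12.00
      vertex 13.00 0.00 12.00
    endloop
  endfacet
  facet normal 0.0000 1.0000 0.0000
    outer loop
      vertex 13.00 6.00 0.00
      vertex 3.00 6.00 0.00
      vertex 3.00 6.00 12.00
    endloop
  endfacet
  facet normal 0.0000 1.0000 0.0000
    outer loop
      vertex 13.00 6.00 0.00
      vertex 3.00 6.00 12.00
      vertex 13.00 6.00 12.00
    endloop
  endfacet
  facet normal 1.0000 0.0000 0.0000
    outer loop
      vertex 3.00 6.00 0.00
      vertex 3.00 18.00 0.00
      vertex 3.00 18.00 12.00
    endloop
  endfacet
  facet normal 1.0000 0.0000 0.0000
    outer loop
      vertex 3.00 6.00 0.00
      vertex 3.00 18.00 12.00
      vertex 3.00 6.00 12.00
    endloop
  endfacet
  facet normal 0.0000 1.0000 0.0000
    outer loop
      vertex 3.00 18.00 0.00
      vertex 0.00 18.00 0.00
      vertex 0.00 18.00 12.00
    endloop
  endfacet
  facet normal 0.0000 1.0000 0.0000
    outer loop
      vertex 3.00 18.00 0.00
      vertex 0.00 18.00 12.00
      vertex 3.00 18.00 12.00
    endloop
  endfacet
  facet normal -1.0000 0.0000 0.0000
    outer loop
      vertex 0.00 18.00 0.00
      vertex 0.00 0.00 0.00
      vertex 0.00 0.00 12.00
    endloop
  endfacet
  facet normal -1.0000 0.0000 0.0000
    outer loop
      vertex 0.00 18.00 0.00
      vertex 0.00 0.00 12.00
      vertex 0.00 18.00 12.00
    endloop
  endfacet
endsolid part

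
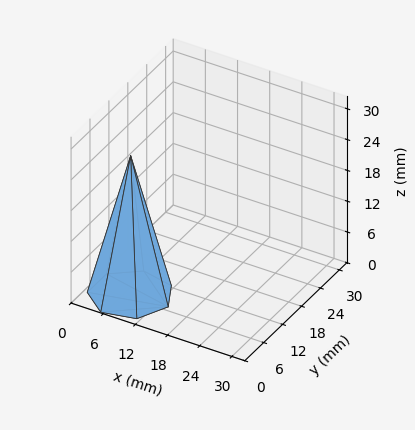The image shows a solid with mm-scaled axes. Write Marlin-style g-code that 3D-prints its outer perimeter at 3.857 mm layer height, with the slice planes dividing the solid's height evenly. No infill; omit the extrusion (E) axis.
Reading the render: the shape is a regular 7-sided pyramid, base circumscribed radius ≈ 7 mm, apex at z ≈ 27 mm (dimensions read to the nearest mm from the axis ticks). For the g-code, the solid's height is divided into equal slices at the stated Δz and each level perimeter traced with G1 moves after a G0 lift.

; perimeter-only toolpath
G21 ; units = mm
G90 ; absolute positioning
G28 ; home
; layer 1
G0 Z3.857
G0 X13.000 Y7.000
G1 X10.741 Y11.691
G1 X5.665 Y12.849
G1 X1.594 Y9.603
G1 X1.594 Y4.397
G1 X5.665 Y1.151
G1 X10.741 Y2.309
G1 X13.000 Y7.000
; layer 2
G0 Z7.714
G0 X12.000 Y7.000
G1 X10.117 Y10.909
G1 X5.887 Y11.874
G1 X2.495 Y9.169
G1 X2.495 Y4.831
G1 X5.887 Y2.126
G1 X10.117 Y3.091
G1 X12.000 Y7.000
; layer 3
G0 Z11.571
G0 X11.000 Y7.000
G1 X9.494 Y10.127
G1 X6.110 Y10.899
G1 X3.396 Y8.735
G1 X3.396 Y5.265
G1 X6.110 Y3.101
G1 X9.494 Y3.873
G1 X11.000 Y7.000
; layer 4
G0 Z15.429
G0 X10.000 Y7.000
G1 X8.870 Y9.346
G1 X6.332 Y9.925
G1 X4.297 Y8.302
G1 X4.297 Y5.698
G1 X6.332 Y4.075
G1 X8.870 Y4.654
G1 X10.000 Y7.000
; layer 5
G0 Z19.286
G0 X9.000 Y7.000
G1 X8.247 Y8.564
G1 X6.555 Y8.950
G1 X5.198 Y7.868
G1 X5.198 Y6.132
G1 X6.555 Y5.050
G1 X8.247 Y5.436
G1 X9.000 Y7.000
; layer 6
G0 Z23.143
G0 X8.000 Y7.000
G1 X7.623 Y7.782
G1 X6.777 Y7.975
G1 X6.099 Y7.434
G1 X6.099 Y6.566
G1 X6.777 Y6.025
G1 X7.623 Y6.218
G1 X8.000 Y7.000
M2 ; end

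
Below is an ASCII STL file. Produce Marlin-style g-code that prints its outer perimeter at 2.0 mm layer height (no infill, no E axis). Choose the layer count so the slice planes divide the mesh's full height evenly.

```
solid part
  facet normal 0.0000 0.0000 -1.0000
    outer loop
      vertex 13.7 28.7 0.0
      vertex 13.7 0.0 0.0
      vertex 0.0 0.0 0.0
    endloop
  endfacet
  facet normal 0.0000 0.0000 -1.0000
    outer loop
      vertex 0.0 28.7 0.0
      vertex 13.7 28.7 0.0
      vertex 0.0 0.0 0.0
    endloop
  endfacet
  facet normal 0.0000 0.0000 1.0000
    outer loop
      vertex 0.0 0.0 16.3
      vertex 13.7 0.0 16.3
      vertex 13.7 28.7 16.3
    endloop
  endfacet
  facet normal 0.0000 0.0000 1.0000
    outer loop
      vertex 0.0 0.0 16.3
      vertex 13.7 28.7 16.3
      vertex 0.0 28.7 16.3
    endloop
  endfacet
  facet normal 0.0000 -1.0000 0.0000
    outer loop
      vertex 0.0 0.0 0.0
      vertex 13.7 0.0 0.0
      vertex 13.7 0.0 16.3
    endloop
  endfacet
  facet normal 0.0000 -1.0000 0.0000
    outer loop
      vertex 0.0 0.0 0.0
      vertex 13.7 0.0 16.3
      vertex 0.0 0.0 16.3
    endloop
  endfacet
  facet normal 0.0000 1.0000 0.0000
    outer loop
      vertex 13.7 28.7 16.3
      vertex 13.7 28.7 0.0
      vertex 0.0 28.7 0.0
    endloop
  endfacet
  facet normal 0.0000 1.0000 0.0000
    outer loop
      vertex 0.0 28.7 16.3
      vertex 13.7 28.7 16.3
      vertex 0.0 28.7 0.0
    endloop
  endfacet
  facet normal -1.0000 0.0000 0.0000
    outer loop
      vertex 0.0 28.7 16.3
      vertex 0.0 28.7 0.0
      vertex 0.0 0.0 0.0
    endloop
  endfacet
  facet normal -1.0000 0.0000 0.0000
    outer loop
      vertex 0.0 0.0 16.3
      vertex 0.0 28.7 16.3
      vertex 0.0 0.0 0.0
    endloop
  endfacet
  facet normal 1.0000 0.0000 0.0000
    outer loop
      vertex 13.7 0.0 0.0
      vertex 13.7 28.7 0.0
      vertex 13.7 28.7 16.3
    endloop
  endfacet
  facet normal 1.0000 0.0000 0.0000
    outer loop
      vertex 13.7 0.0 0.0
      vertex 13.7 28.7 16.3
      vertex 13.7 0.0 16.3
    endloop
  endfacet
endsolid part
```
; perimeter-only toolpath
G21 ; units = mm
G90 ; absolute positioning
G28 ; home
; layer 1
G0 Z2.0
G0 X0.0 Y0.0
G1 X13.7 Y0.0
G1 X13.7 Y28.7
G1 X0.0 Y28.7
G1 X0.0 Y0.0
; layer 2
G0 Z4.1
G0 X0.0 Y0.0
G1 X13.7 Y0.0
G1 X13.7 Y28.7
G1 X0.0 Y28.7
G1 X0.0 Y0.0
; layer 3
G0 Z6.1
G0 X0.0 Y0.0
G1 X13.7 Y0.0
G1 X13.7 Y28.7
G1 X0.0 Y28.7
G1 X0.0 Y0.0
; layer 4
G0 Z8.2
G0 X0.0 Y0.0
G1 X13.7 Y0.0
G1 X13.7 Y28.7
G1 X0.0 Y28.7
G1 X0.0 Y0.0
; layer 5
G0 Z10.2
G0 X0.0 Y0.0
G1 X13.7 Y0.0
G1 X13.7 Y28.7
G1 X0.0 Y28.7
G1 X0.0 Y0.0
; layer 6
G0 Z12.2
G0 X0.0 Y0.0
G1 X13.7 Y0.0
G1 X13.7 Y28.7
G1 X0.0 Y28.7
G1 X0.0 Y0.0
; layer 7
G0 Z14.3
G0 X0.0 Y0.0
G1 X13.7 Y0.0
G1 X13.7 Y28.7
G1 X0.0 Y28.7
G1 X0.0 Y0.0
; layer 8
G0 Z16.3
G0 X0.0 Y0.0
G1 X13.7 Y0.0
G1 X13.7 Y28.7
G1 X0.0 Y28.7
G1 X0.0 Y0.0
M2 ; end

The solid is a rectangular box, roughly 13.7 × 28.7 mm footprint and 16.3 mm tall. Slicing at Δz = 2.0 mm — 8 equal slices spanning the solid's height, so layer i sits at z = i·h/8 — gives 8 non-empty perimeters. Each is a 4-segment closed polygon; G0 lifts to the layer z and rapids to the start vertex, then G1 traces the edges.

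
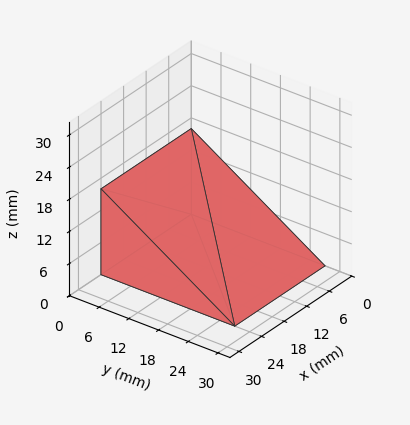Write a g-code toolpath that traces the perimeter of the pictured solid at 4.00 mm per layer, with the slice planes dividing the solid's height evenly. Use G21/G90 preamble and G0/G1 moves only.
Reading the render: the shape is a wedge (ramp): 24 × 27 mm base, rising to 16 mm along the y=0 edge and sloping linearly to z=0 at y=27 (dimensions read to the nearest mm from the axis ticks). For the g-code, the solid's height is divided into equal slices at the stated Δz and each level perimeter traced with G1 moves after a G0 lift.

; perimeter-only toolpath
G21 ; units = mm
G90 ; absolute positioning
G28 ; home
; layer 1
G0 Z4.00
G0 X0.00 Y0.00
G1 X24.00 Y0.00
G1 X24.00 Y20.25
G1 X0.00 Y20.25
G1 X0.00 Y0.00
; layer 2
G0 Z8.00
G0 X0.00 Y0.00
G1 X24.00 Y0.00
G1 X24.00 Y13.50
G1 X0.00 Y13.50
G1 X0.00 Y0.00
; layer 3
G0 Z12.00
G0 X0.00 Y0.00
G1 X24.00 Y0.00
G1 X24.00 Y6.75
G1 X0.00 Y6.75
G1 X0.00 Y0.00
M2 ; end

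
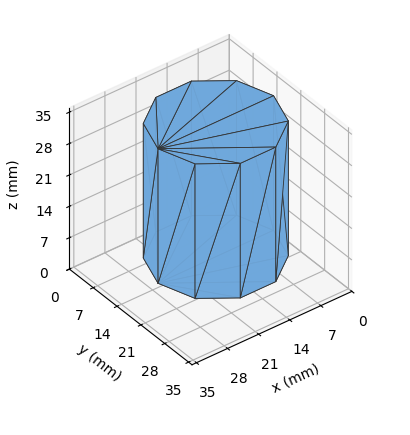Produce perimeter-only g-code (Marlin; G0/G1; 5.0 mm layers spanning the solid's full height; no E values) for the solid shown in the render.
Reading the render: the shape is a regular 10-sided prism (a cylinder approximated with 10 flat sides), circumscribed radius ≈ 13 mm, height ≈ 30 mm (dimensions read to the nearest mm from the axis ticks). For the g-code, the solid's height is divided into equal slices at the stated Δz and each level perimeter traced with G1 moves after a G0 lift.

; perimeter-only toolpath
G21 ; units = mm
G90 ; absolute positioning
G28 ; home
; layer 1
G0 Z5.0
G0 X26.0 Y13.0
G1 X23.5 Y20.6
G1 X17.0 Y25.4
G1 X9.0 Y25.4
G1 X2.5 Y20.6
G1 X0.0 Y13.0
G1 X2.5 Y5.4
G1 X9.0 Y0.6
G1 X17.0 Y0.6
G1 X23.5 Y5.4
G1 X26.0 Y13.0
; layer 2
G0 Z10.0
G0 X26.0 Y13.0
G1 X23.5 Y20.6
G1 X17.0 Y25.4
G1 X9.0 Y25.4
G1 X2.5 Y20.6
G1 X0.0 Y13.0
G1 X2.5 Y5.4
G1 X9.0 Y0.6
G1 X17.0 Y0.6
G1 X23.5 Y5.4
G1 X26.0 Y13.0
; layer 3
G0 Z15.0
G0 X26.0 Y13.0
G1 X23.5 Y20.6
G1 X17.0 Y25.4
G1 X9.0 Y25.4
G1 X2.5 Y20.6
G1 X0.0 Y13.0
G1 X2.5 Y5.4
G1 X9.0 Y0.6
G1 X17.0 Y0.6
G1 X23.5 Y5.4
G1 X26.0 Y13.0
; layer 4
G0 Z20.0
G0 X26.0 Y13.0
G1 X23.5 Y20.6
G1 X17.0 Y25.4
G1 X9.0 Y25.4
G1 X2.5 Y20.6
G1 X0.0 Y13.0
G1 X2.5 Y5.4
G1 X9.0 Y0.6
G1 X17.0 Y0.6
G1 X23.5 Y5.4
G1 X26.0 Y13.0
; layer 5
G0 Z25.0
G0 X26.0 Y13.0
G1 X23.5 Y20.6
G1 X17.0 Y25.4
G1 X9.0 Y25.4
G1 X2.5 Y20.6
G1 X0.0 Y13.0
G1 X2.5 Y5.4
G1 X9.0 Y0.6
G1 X17.0 Y0.6
G1 X23.5 Y5.4
G1 X26.0 Y13.0
; layer 6
G0 Z30.0
G0 X26.0 Y13.0
G1 X23.5 Y20.6
G1 X17.0 Y25.4
G1 X9.0 Y25.4
G1 X2.5 Y20.6
G1 X0.0 Y13.0
G1 X2.5 Y5.4
G1 X9.0 Y0.6
G1 X17.0 Y0.6
G1 X23.5 Y5.4
G1 X26.0 Y13.0
M2 ; end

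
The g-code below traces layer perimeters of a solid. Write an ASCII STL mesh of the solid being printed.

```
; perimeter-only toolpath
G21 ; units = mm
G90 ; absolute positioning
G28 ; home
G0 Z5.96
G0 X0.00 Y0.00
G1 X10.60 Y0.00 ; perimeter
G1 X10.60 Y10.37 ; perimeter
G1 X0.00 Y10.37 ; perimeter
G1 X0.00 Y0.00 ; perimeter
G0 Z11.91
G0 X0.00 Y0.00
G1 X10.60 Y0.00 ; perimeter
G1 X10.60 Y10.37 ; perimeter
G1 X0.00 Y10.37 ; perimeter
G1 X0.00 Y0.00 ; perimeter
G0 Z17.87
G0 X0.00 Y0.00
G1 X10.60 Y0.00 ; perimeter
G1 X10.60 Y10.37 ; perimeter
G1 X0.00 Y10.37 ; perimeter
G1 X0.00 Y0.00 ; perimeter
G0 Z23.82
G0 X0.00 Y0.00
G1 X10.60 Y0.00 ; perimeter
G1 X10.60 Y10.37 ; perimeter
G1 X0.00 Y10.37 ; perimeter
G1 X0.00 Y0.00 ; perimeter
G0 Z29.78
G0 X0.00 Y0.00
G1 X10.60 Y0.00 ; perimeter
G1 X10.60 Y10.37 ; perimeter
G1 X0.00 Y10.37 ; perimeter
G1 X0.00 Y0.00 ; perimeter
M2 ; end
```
solid part
  facet normal 0.0000 0.0000 -1.0000
    outer loop
      vertex 10.60 10.37 0.00
      vertex 10.60 0.00 0.00
      vertex 0.00 0.00 0.00
    endloop
  endfacet
  facet normal 0.0000 0.0000 -1.0000
    outer loop
      vertex 0.00 10.37 0.00
      vertex 10.60 10.37 0.00
      vertex 0.00 0.00 0.00
    endloop
  endfacet
  facet normal 0.0000 0.0000 1.0000
    outer loop
      vertex 0.00 0.00 29.78
      vertex 10.60 0.00 29.78
      vertex 10.60 10.37 29.78
    endloop
  endfacet
  facet normal 0.0000 0.0000 1.0000
    outer loop
      vertex 0.00 0.00 29.78
      vertex 10.60 10.37 29.78
      vertex 0.00 10.37 29.78
    endloop
  endfacet
  facet normal 0.0000 -1.0000 0.0000
    outer loop
      vertex 0.00 0.00 0.00
      vertex 10.60 0.00 0.00
      vertex 10.60 0.00 29.78
    endloop
  endfacet
  facet normal 0.0000 -1.0000 0.0000
    outer loop
      vertex 0.00 0.00 0.00
      vertex 10.60 0.00 29.78
      vertex 0.00 0.00 29.78
    endloop
  endfacet
  facet normal 0.0000 1.0000 0.0000
    outer loop
      vertex 10.60 10.37 29.78
      vertex 10.60 10.37 0.00
      vertex 0.00 10.37 0.00
    endloop
  endfacet
  facet normal 0.0000 1.0000 0.0000
    outer loop
      vertex 0.00 10.37 29.78
      vertex 10.60 10.37 29.78
      vertex 0.00 10.37 0.00
    endloop
  endfacet
  facet normal -1.0000 0.0000 0.0000
    outer loop
      vertex 0.00 10.37 29.78
      vertex 0.00 10.37 0.00
      vertex 0.00 0.00 0.00
    endloop
  endfacet
  facet normal -1.0000 0.0000 0.0000
    outer loop
      vertex 0.00 0.00 29.78
      vertex 0.00 10.37 29.78
      vertex 0.00 0.00 0.00
    endloop
  endfacet
  facet normal 1.0000 0.0000 0.0000
    outer loop
      vertex 10.60 0.00 0.00
      vertex 10.60 10.37 0.00
      vertex 10.60 10.37 29.78
    endloop
  endfacet
  facet normal 1.0000 0.0000 0.0000
    outer loop
      vertex 10.60 0.00 0.00
      vertex 10.60 10.37 29.78
      vertex 10.60 0.00 29.78
    endloop
  endfacet
endsolid part

The G0 Z moves step by Δz≈5.96 mm. Every layer's G1 loop is the same polygon, so the solid is a straight extrusion of it from z=0 to z≈29.8. Closing with flat bottom and top caps and triangulating gives 12 facets — a rectangular box, roughly 10.6 × 10.4 mm footprint and 29.8 mm tall.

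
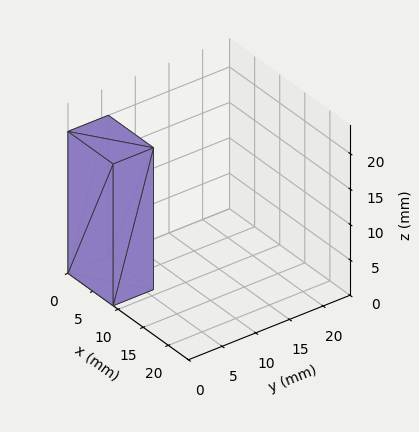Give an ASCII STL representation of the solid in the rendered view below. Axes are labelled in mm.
Reading the render: the shape is a rectangular box, roughly 9 × 6 mm footprint and 20 mm tall (dimensions read to the nearest mm from the axis ticks). For the STL, each face is triangulated and given an outward normal.

solid part
  facet normal 0.0000 0.0000 -1.0000
    outer loop
      vertex 9.0 6.0 0.0
      vertex 9.0 0.0 0.0
      vertex 0.0 0.0 0.0
    endloop
  endfacet
  facet normal 0.0000 0.0000 -1.0000
    outer loop
      vertex 0.0 6.0 0.0
      vertex 9.0 6.0 0.0
      vertex 0.0 0.0 0.0
    endloop
  endfacet
  facet normal 0.0000 0.0000 1.0000
    outer loop
      vertex 0.0 0.0 20.0
      vertex 9.0 0.0 20.0
      vertex 9.0 6.0 20.0
    endloop
  endfacet
  facet normal 0.0000 0.0000 1.0000
    outer loop
      vertex 0.0 0.0 20.0
      vertex 9.0 6.0 20.0
      vertex 0.0 6.0 20.0
    endloop
  endfacet
  facet normal 0.0000 -1.0000 0.0000
    outer loop
      vertex 0.0 0.0 0.0
      vertex 9.0 0.0 0.0
      vertex 9.0 0.0 20.0
    endloop
  endfacet
  facet normal 0.0000 -1.0000 0.0000
    outer loop
      vertex 0.0 0.0 0.0
      vertex 9.0 0.0 20.0
      vertex 0.0 0.0 20.0
    endloop
  endfacet
  facet normal 0.0000 1.0000 0.0000
    outer loop
      vertex 9.0 6.0 20.0
      vertex 9.0 6.0 0.0
      vertex 0.0 6.0 0.0
    endloop
  endfacet
  facet normal 0.0000 1.0000 0.0000
    outer loop
      vertex 0.0 6.0 20.0
      vertex 9.0 6.0 20.0
      vertex 0.0 6.0 0.0
    endloop
  endfacet
  facet normal -1.0000 0.0000 0.0000
    outer loop
      vertex 0.0 6.0 20.0
      vertex 0.0 6.0 0.0
      vertex 0.0 0.0 0.0
    endloop
  endfacet
  facet normal -1.0000 0.0000 0.0000
    outer loop
      vertex 0.0 0.0 20.0
      vertex 0.0 6.0 20.0
      vertex 0.0 0.0 0.0
    endloop
  endfacet
  facet normal 1.0000 0.0000 0.0000
    outer loop
      vertex 9.0 0.0 0.0
      vertex 9.0 6.0 0.0
      vertex 9.0 6.0 20.0
    endloop
  endfacet
  facet normal 1.0000 0.0000 0.0000
    outer loop
      vertex 9.0 0.0 0.0
      vertex 9.0 6.0 20.0
      vertex 9.0 0.0 20.0
    endloop
  endfacet
endsolid part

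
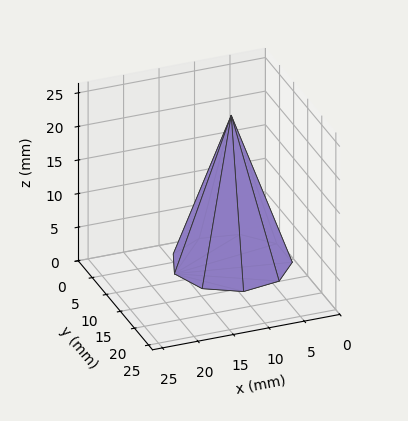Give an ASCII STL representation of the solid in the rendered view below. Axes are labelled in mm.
Reading the render: the shape is a regular 9-sided pyramid, base circumscribed radius ≈ 8 mm, apex at z ≈ 22 mm (dimensions read to the nearest mm from the axis ticks). For the STL, each face is triangulated and given an outward normal.

solid part
  facet normal 0.0000 0.0000 -1.0000
    outer loop
      vertex 9.39 15.88 0.00
      vertex 14.13 13.14 0.00
      vertex 16.00 8.00 0.00
    endloop
  endfacet
  facet normal 0.0000 0.0000 -1.0000
    outer loop
      vertex 4.00 14.93 0.00
      vertex 9.39 15.88 0.00
      vertex 16.00 8.00 0.00
    endloop
  endfacet
  facet normal 0.0000 0.0000 -1.0000
    outer loop
      vertex 0.48 10.74 0.00
      vertex 4.00 14.93 0.00
      vertex 16.00 8.00 0.00
    endloop
  endfacet
  facet normal 0.0000 0.0000 -1.0000
    outer loop
      vertex 0.48 5.26 0.00
      vertex 0.48 10.74 0.00
      vertex 16.00 8.00 0.00
    endloop
  endfacet
  facet normal 0.0000 0.0000 -1.0000
    outer loop
      vertex 4.00 1.07 0.00
      vertex 0.48 5.26 0.00
      vertex 16.00 8.00 0.00
    endloop
  endfacet
  facet normal 0.0000 0.0000 -1.0000
    outer loop
      vertex 9.39 0.12 0.00
      vertex 4.00 1.07 0.00
      vertex 16.00 8.00 0.00
    endloop
  endfacet
  facet normal 0.0000 0.0000 -1.0000
    outer loop
      vertex 14.13 2.86 0.00
      vertex 9.39 0.12 0.00
      vertex 16.00 8.00 0.00
    endloop
  endfacet
  facet normal 0.8893 0.3235 0.3234
    outer loop
      vertex 16.00 8.00 0.00
      vertex 14.13 13.14 0.00
      vertex 8.00 8.00 22.00
    endloop
  endfacet
  facet normal 0.4736 0.8192 0.3234
    outer loop
      vertex 14.13 13.14 0.00
      vertex 9.39 15.88 0.00
      vertex 8.00 8.00 22.00
    endloop
  endfacet
  facet normal -0.1642 0.9319 0.3234
    outer loop
      vertex 9.39 15.88 0.00
      vertex 4.00 14.93 0.00
      vertex 8.00 8.00 22.00
    endloop
  endfacet
  facet normal -0.7245 0.6087 0.3235
    outer loop
      vertex 4.00 14.93 0.00
      vertex 0.48 10.74 0.00
      vertex 8.00 8.00 22.00
    endloop
  endfacet
  facet normal -0.9462 0.0000 0.3234
    outer loop
      vertex 0.48 10.74 0.00
      vertex 0.48 5.26 0.00
      vertex 8.00 8.00 22.00
    endloop
  endfacet
  facet normal -0.7245 -0.6087 0.3235
    outer loop
      vertex 0.48 5.26 0.00
      vertex 4.00 1.07 0.00
      vertex 8.00 8.00 22.00
    endloop
  endfacet
  facet normal -0.1642 -0.9319 0.3234
    outer loop
      vertex 4.00 1.07 0.00
      vertex 9.39 0.12 0.00
      vertex 8.00 8.00 22.00
    endloop
  endfacet
  facet normal 0.4736 -0.8192 0.3234
    outer loop
      vertex 9.39 0.12 0.00
      vertex 14.13 2.86 0.00
      vertex 8.00 8.00 22.00
    endloop
  endfacet
  facet normal 0.8893 -0.3235 0.3234
    outer loop
      vertex 14.13 2.86 0.00
      vertex 16.00 8.00 0.00
      vertex 8.00 8.00 22.00
    endloop
  endfacet
endsolid part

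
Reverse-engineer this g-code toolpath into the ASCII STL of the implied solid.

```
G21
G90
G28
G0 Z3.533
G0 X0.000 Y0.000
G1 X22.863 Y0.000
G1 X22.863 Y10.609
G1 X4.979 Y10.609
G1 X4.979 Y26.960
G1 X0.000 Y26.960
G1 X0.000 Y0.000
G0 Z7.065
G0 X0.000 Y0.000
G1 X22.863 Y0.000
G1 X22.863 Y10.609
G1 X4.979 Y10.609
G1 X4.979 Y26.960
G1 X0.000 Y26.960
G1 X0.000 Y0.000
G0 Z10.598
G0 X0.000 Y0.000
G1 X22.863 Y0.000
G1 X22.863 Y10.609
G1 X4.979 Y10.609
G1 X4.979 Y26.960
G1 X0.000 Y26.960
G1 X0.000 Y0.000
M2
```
solid part
  facet normal 0.0000 0.0000 -1.0000
    outer loop
      vertex 22.863 10.609 0.000
      vertex 22.863 0.000 0.000
      vertex 0.000 0.000 0.000
    endloop
  endfacet
  facet normal 0.0000 0.0000 -1.0000
    outer loop
      vertex 4.979 10.609 0.000
      vertex 22.863 10.609 0.000
      vertex 0.000 0.000 0.000
    endloop
  endfacet
  facet normal 0.0000 0.0000 -1.0000
    outer loop
      vertex 4.979 26.960 0.000
      vertex 4.979 10.609 0.000
      vertex 0.000 0.000 0.000
    endloop
  endfacet
  facet normal 0.0000 0.0000 -1.0000
    outer loop
      vertex 0.000 26.960 0.000
      vertex 4.979 26.960 0.000
      vertex 0.000 0.000 0.000
    endloop
  endfacet
  facet normal 0.0000 0.0000 1.0000
    outer loop
      vertex 0.000 0.000 10.598
      vertex 22.863 0.000 10.598
      vertex 22.863 10.609 10.598
    endloop
  endfacet
  facet normal 0.0000 0.0000 1.0000
    outer loop
      vertex 0.000 0.000 10.598
      vertex 22.863 10.609 10.598
      vertex 4.979 10.609 10.598
    endloop
  endfacet
  facet normal 0.0000 0.0000 1.0000
    outer loop
      vertex 0.000 0.000 10.598
      vertex 4.979 10.609 10.598
      vertex 4.979 26.960 10.598
    endloop
  endfacet
  facet normal 0.0000 0.0000 1.0000
    outer loop
      vertex 0.000 0.000 10.598
      vertex 4.979 26.960 10.598
      vertex 0.000 26.960 10.598
    endloop
  endfacet
  facet normal 0.0000 -1.0000 0.0000
    outer loop
      vertex 0.000 0.000 0.000
      vertex 22.863 0.000 0.000
      vertex 22.863 0.000 10.598
    endloop
  endfacet
  facet normal 0.0000 -1.0000 0.0000
    outer loop
      vertex 0.000 0.000 0.000
      vertex 22.863 0.000 10.598
      vertex 0.000 0.000 10.598
    endloop
  endfacet
  facet normal 1.0000 0.0000 0.0000
    outer loop
      vertex 22.863 0.000 0.000
      vertex 22.863 10.609 0.000
      vertex 22.863 10.609 10.598
    endloop
  endfacet
  facet normal 1.0000 0.0000 0.0000
    outer loop
      vertex 22.863 0.000 0.000
      vertex 22.863 10.609 10.598
      vertex 22.863 0.000 10.598
    endloop
  endfacet
  facet normal 0.0000 1.0000 0.0000
    outer loop
      vertex 22.863 10.609 0.000
      vertex 4.979 10.609 0.000
      vertex 4.979 10.609 10.598
    endloop
  endfacet
  facet normal 0.0000 1.0000 0.0000
    outer loop
      vertex 22.863 10.609 0.000
      vertex 4.979 10.609 10.598
      vertex 22.863 10.609 10.598
    endloop
  endfacet
  facet normal 1.0000 0.0000 0.0000
    outer loop
      vertex 4.979 10.609 0.000
      vertex 4.979 26.960 0.000
      vertex 4.979 26.960 10.598
    endloop
  endfacet
  facet normal 1.0000 0.0000 0.0000
    outer loop
      vertex 4.979 10.609 0.000
      vertex 4.979 26.960 10.598
      vertex 4.979 10.609 10.598
    endloop
  endfacet
  facet normal 0.0000 1.0000 0.0000
    outer loop
      vertex 4.979 26.960 0.000
      vertex 0.000 26.960 0.000
      vertex 0.000 26.960 10.598
    endloop
  endfacet
  facet normal 0.0000 1.0000 0.0000
    outer loop
      vertex 4.979 26.960 0.000
      vertex 0.000 26.960 10.598
      vertex 4.979 26.960 10.598
    endloop
  endfacet
  facet normal -1.0000 0.0000 0.0000
    outer loop
      vertex 0.000 26.960 0.000
      vertex 0.000 0.000 0.000
      vertex 0.000 0.000 10.598
    endloop
  endfacet
  facet normal -1.0000 0.0000 0.0000
    outer loop
      vertex 0.000 26.960 0.000
      vertex 0.000 0.000 10.598
      vertex 0.000 26.960 10.598
    endloop
  endfacet
endsolid part

The G0 Z moves step by Δz≈3.533 mm. Every layer's G1 loop is the same polygon, so the solid is a straight extrusion of it from z=0 to z≈10.6. Closing with flat bottom and top caps and triangulating gives 20 facets — an L-shaped prism: outer 22.9 × 27 mm, arm thicknesses ≈ 10.6 mm (horizontal) and 4.98 mm (vertical), extruded 10.6 mm in z.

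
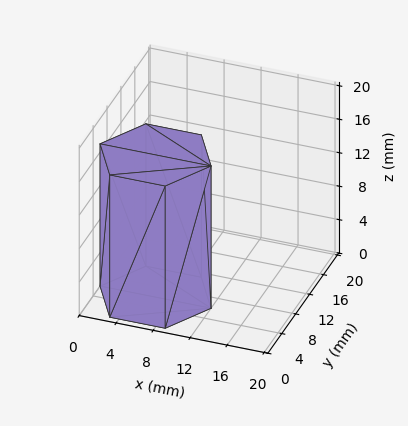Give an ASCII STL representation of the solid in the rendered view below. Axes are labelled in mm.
Reading the render: the shape is a regular 6-sided prism (a cylinder approximated with 6 flat sides), circumscribed radius ≈ 6 mm, height ≈ 17 mm (dimensions read to the nearest mm from the axis ticks). For the STL, each face is triangulated and given an outward normal.

solid part
  facet normal 0.0000 0.0000 -1.0000
    outer loop
      vertex 3.00 11.20 0.00
      vertex 9.00 11.20 0.00
      vertex 12.00 6.00 0.00
    endloop
  endfacet
  facet normal 0.0000 0.0000 -1.0000
    outer loop
      vertex 0.00 6.00 0.00
      vertex 3.00 11.20 0.00
      vertex 12.00 6.00 0.00
    endloop
  endfacet
  facet normal 0.0000 0.0000 -1.0000
    outer loop
      vertex 3.00 0.80 0.00
      vertex 0.00 6.00 0.00
      vertex 12.00 6.00 0.00
    endloop
  endfacet
  facet normal 0.0000 0.0000 -1.0000
    outer loop
      vertex 9.00 0.80 0.00
      vertex 3.00 0.80 0.00
      vertex 12.00 6.00 0.00
    endloop
  endfacet
  facet normal 0.0000 0.0000 1.0000
    outer loop
      vertex 12.00 6.00 17.00
      vertex 9.00 11.20 17.00
      vertex 3.00 11.20 17.00
    endloop
  endfacet
  facet normal 0.0000 0.0000 1.0000
    outer loop
      vertex 12.00 6.00 17.00
      vertex 3.00 11.20 17.00
      vertex 0.00 6.00 17.00
    endloop
  endfacet
  facet normal 0.0000 0.0000 1.0000
    outer loop
      vertex 12.00 6.00 17.00
      vertex 0.00 6.00 17.00
      vertex 3.00 0.80 17.00
    endloop
  endfacet
  facet normal 0.0000 0.0000 1.0000
    outer loop
      vertex 12.00 6.00 17.00
      vertex 3.00 0.80 17.00
      vertex 9.00 0.80 17.00
    endloop
  endfacet
  facet normal 0.8662 0.4997 0.0000
    outer loop
      vertex 12.00 6.00 0.00
      vertex 9.00 11.20 0.00
      vertex 9.00 11.20 17.00
    endloop
  endfacet
  facet normal 0.8662 0.4997 0.0000
    outer loop
      vertex 12.00 6.00 0.00
      vertex 9.00 11.20 17.00
      vertex 12.00 6.00 17.00
    endloop
  endfacet
  facet normal 0.0000 1.0000 0.0000
    outer loop
      vertex 9.00 11.20 0.00
      vertex 3.00 11.20 0.00
      vertex 3.00 11.20 17.00
    endloop
  endfacet
  facet normal 0.0000 1.0000 0.0000
    outer loop
      vertex 9.00 11.20 0.00
      vertex 3.00 11.20 17.00
      vertex 9.00 11.20 17.00
    endloop
  endfacet
  facet normal -0.8662 0.4997 0.0000
    outer loop
      vertex 3.00 11.20 0.00
      vertex 0.00 6.00 0.00
      vertex 0.00 6.00 17.00
    endloop
  endfacet
  facet normal -0.8662 0.4997 0.0000
    outer loop
      vertex 3.00 11.20 0.00
      vertex 0.00 6.00 17.00
      vertex 3.00 11.20 17.00
    endloop
  endfacet
  facet normal -0.8662 -0.4997 0.0000
    outer loop
      vertex 0.00 6.00 0.00
      vertex 3.00 0.80 0.00
      vertex 3.00 0.80 17.00
    endloop
  endfacet
  facet normal -0.8662 -0.4997 0.0000
    outer loop
      vertex 0.00 6.00 0.00
      vertex 3.00 0.80 17.00
      vertex 0.00 6.00 17.00
    endloop
  endfacet
  facet normal 0.0000 -1.0000 0.0000
    outer loop
      vertex 3.00 0.80 0.00
      vertex 9.00 0.80 0.00
      vertex 9.00 0.80 17.00
    endloop
  endfacet
  facet normal 0.0000 -1.0000 0.0000
    outer loop
      vertex 3.00 0.80 0.00
      vertex 9.00 0.80 17.00
      vertex 3.00 0.80 17.00
    endloop
  endfacet
  facet normal 0.8662 -0.4997 0.0000
    outer loop
      vertex 9.00 0.80 0.00
      vertex 12.00 6.00 0.00
      vertex 12.00 6.00 17.00
    endloop
  endfacet
  facet normal 0.8662 -0.4997 0.0000
    outer loop
      vertex 9.00 0.80 0.00
      vertex 12.00 6.00 17.00
      vertex 9.00 0.80 17.00
    endloop
  endfacet
endsolid part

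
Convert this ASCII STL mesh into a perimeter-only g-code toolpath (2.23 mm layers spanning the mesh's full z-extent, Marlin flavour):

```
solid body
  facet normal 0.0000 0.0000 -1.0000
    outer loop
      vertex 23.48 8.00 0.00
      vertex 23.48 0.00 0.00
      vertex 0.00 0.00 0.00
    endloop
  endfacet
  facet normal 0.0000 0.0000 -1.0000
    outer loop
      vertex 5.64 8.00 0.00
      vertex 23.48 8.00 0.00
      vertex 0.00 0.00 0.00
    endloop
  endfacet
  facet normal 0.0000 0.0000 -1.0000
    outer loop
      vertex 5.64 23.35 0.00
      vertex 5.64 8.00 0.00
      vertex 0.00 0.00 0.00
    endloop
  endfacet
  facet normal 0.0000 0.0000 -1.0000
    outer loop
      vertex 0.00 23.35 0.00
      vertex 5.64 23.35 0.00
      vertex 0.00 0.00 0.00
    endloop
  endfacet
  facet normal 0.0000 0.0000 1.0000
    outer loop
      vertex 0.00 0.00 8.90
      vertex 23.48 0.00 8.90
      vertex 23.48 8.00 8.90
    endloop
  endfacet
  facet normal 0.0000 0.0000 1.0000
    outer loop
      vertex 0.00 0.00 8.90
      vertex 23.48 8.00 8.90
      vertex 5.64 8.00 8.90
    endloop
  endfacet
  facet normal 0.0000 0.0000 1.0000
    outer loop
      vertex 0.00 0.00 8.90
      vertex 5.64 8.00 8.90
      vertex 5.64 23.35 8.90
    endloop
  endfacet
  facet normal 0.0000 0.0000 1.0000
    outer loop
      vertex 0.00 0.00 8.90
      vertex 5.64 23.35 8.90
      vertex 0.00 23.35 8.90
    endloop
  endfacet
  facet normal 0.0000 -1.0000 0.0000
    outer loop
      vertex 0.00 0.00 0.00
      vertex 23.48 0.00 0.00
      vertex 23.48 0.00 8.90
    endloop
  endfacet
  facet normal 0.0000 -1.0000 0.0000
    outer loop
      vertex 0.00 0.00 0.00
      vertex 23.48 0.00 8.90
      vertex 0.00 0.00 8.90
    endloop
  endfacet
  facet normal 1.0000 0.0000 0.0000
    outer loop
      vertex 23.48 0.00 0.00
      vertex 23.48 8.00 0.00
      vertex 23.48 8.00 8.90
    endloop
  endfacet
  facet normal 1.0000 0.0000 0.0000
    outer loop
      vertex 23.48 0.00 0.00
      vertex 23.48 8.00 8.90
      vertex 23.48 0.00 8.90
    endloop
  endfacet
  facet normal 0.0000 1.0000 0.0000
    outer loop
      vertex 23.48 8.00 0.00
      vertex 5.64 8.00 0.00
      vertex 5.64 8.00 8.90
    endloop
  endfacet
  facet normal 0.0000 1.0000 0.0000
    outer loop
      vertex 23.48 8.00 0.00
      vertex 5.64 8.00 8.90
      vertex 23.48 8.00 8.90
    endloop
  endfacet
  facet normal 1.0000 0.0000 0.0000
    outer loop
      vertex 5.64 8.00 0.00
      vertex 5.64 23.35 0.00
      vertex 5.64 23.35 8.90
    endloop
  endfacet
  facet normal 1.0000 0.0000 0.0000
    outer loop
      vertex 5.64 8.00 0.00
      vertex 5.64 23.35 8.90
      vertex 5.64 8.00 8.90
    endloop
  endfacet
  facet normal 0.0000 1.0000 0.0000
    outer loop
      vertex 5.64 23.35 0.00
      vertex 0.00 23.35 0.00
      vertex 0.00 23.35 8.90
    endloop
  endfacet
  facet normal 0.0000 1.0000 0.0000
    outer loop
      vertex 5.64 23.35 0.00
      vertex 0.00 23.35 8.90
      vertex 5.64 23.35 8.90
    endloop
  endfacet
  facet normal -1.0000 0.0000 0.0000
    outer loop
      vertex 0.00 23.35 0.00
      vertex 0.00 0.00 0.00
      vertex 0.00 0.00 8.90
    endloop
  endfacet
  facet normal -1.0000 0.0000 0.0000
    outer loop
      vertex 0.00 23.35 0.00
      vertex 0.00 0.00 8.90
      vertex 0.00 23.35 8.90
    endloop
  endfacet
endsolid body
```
; perimeter-only toolpath
G21 ; units = mm
G90 ; absolute positioning
G28 ; home
; layer 1
G0 Z2.23
G0 X0.00 Y0.00
G1 X23.48 Y0.00
G1 X23.48 Y8.00
G1 X5.64 Y8.00
G1 X5.64 Y23.35
G1 X0.00 Y23.35
G1 X0.00 Y0.00
; layer 2
G0 Z4.45
G0 X0.00 Y0.00
G1 X23.48 Y0.00
G1 X23.48 Y8.00
G1 X5.64 Y8.00
G1 X5.64 Y23.35
G1 X0.00 Y23.35
G1 X0.00 Y0.00
; layer 3
G0 Z6.68
G0 X0.00 Y0.00
G1 X23.48 Y0.00
G1 X23.48 Y8.00
G1 X5.64 Y8.00
G1 X5.64 Y23.35
G1 X0.00 Y23.35
G1 X0.00 Y0.00
; layer 4
G0 Z8.90
G0 X0.00 Y0.00
G1 X23.48 Y0.00
G1 X23.48 Y8.00
G1 X5.64 Y8.00
G1 X5.64 Y23.35
G1 X0.00 Y23.35
G1 X0.00 Y0.00
M2 ; end

The solid is an L-shaped prism: outer 23.5 × 23.4 mm, arm thicknesses ≈ 8 mm (horizontal) and 5.64 mm (vertical), extruded 8.9 mm in z. Slicing at Δz = 2.23 mm — 4 equal slices spanning the solid's height, so layer i sits at z = i·h/4 — gives 4 non-empty perimeters. Each is a 6-segment closed polygon; G0 lifts to the layer z and rapids to the start vertex, then G1 traces the edges.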